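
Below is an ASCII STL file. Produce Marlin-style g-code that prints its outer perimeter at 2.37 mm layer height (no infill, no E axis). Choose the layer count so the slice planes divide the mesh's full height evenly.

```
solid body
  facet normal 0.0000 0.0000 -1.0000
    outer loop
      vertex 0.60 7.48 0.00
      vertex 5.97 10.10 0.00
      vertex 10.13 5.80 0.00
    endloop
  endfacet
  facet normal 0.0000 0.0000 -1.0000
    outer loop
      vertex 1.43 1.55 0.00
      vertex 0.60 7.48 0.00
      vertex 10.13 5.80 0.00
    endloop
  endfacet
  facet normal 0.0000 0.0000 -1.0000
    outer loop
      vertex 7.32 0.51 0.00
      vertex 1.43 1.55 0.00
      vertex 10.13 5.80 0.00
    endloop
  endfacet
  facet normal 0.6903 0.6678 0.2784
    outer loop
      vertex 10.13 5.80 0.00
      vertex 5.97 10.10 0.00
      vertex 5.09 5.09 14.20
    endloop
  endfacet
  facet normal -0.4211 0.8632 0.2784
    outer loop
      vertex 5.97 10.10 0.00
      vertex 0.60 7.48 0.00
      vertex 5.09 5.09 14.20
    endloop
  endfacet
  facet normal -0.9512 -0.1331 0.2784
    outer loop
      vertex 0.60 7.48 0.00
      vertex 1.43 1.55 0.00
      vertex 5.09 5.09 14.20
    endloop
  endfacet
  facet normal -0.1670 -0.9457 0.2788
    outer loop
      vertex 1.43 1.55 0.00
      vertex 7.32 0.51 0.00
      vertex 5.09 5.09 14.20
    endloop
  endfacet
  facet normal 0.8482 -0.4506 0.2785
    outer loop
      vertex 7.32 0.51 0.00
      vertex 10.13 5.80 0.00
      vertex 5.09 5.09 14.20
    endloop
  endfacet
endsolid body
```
; perimeter-only toolpath
G21 ; units = mm
G90 ; absolute positioning
G28 ; home
; layer 1
G0 Z2.37
G0 X9.29 Y5.68
G1 X5.82 Y9.27
G1 X1.35 Y7.08
G1 X2.04 Y2.14
G1 X6.95 Y1.27
G1 X9.29 Y5.68
; layer 2
G0 Z4.73
G0 X8.45 Y5.56
G1 X5.68 Y8.43
G1 X2.10 Y6.68
G1 X2.65 Y2.73
G1 X6.58 Y2.04
G1 X8.45 Y5.56
; layer 3
G0 Z7.10
G0 X7.61 Y5.45
G1 X5.53 Y7.59
G1 X2.84 Y6.29
G1 X3.26 Y3.32
G1 X6.21 Y2.80
G1 X7.61 Y5.45
; layer 4
G0 Z9.47
G0 X6.77 Y5.33
G1 X5.38 Y6.76
G1 X3.59 Y5.89
G1 X3.87 Y3.91
G1 X5.83 Y3.56
G1 X6.77 Y5.33
; layer 5
G0 Z11.83
G0 X5.93 Y5.21
G1 X5.24 Y5.92
G1 X4.34 Y5.49
G1 X4.48 Y4.50
G1 X5.46 Y4.33
G1 X5.93 Y5.21
M2 ; end

The solid is a regular 5-sided pyramid, base circumscribed radius ≈ 5.09 mm, apex at z ≈ 14.2 mm. Slicing at Δz = 2.37 mm — 6 equal slices spanning the solid's height, so layer i sits at z = i·h/6 — gives 5 non-empty perimeters. Each is a 5-segment closed polygon; G0 lifts to the layer z and rapids to the start vertex, then G1 traces the edges. The cross-section shrinks linearly with z (the slice at the apex is degenerate and omitted).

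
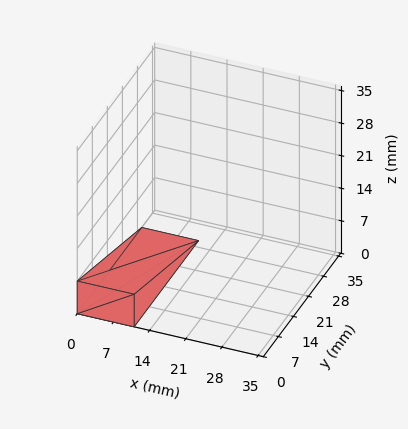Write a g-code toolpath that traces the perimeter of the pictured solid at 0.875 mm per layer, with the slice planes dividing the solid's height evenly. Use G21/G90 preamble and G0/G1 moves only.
Reading the render: the shape is a wedge (ramp): 11 × 30 mm base, rising to 7 mm along the y=0 edge and sloping linearly to z=0 at y=30 (dimensions read to the nearest mm from the axis ticks). For the g-code, the solid's height is divided into equal slices at the stated Δz and each level perimeter traced with G1 moves after a G0 lift.

; perimeter-only toolpath
G21 ; units = mm
G90 ; absolute positioning
G28 ; home
; layer 1
G0 Z0.875
G0 X0.000 Y0.000
G1 X11.000 Y0.000
G1 X11.000 Y26.250
G1 X0.000 Y26.250
G1 X0.000 Y0.000
; layer 2
G0 Z1.750
G0 X0.000 Y0.000
G1 X11.000 Y0.000
G1 X11.000 Y22.500
G1 X0.000 Y22.500
G1 X0.000 Y0.000
; layer 3
G0 Z2.625
G0 X0.000 Y0.000
G1 X11.000 Y0.000
G1 X11.000 Y18.750
G1 X0.000 Y18.750
G1 X0.000 Y0.000
; layer 4
G0 Z3.500
G0 X0.000 Y0.000
G1 X11.000 Y0.000
G1 X11.000 Y15.000
G1 X0.000 Y15.000
G1 X0.000 Y0.000
; layer 5
G0 Z4.375
G0 X0.000 Y0.000
G1 X11.000 Y0.000
G1 X11.000 Y11.250
G1 X0.000 Y11.250
G1 X0.000 Y0.000
; layer 6
G0 Z5.250
G0 X0.000 Y0.000
G1 X11.000 Y0.000
G1 X11.000 Y7.500
G1 X0.000 Y7.500
G1 X0.000 Y0.000
; layer 7
G0 Z6.125
G0 X0.000 Y0.000
G1 X11.000 Y0.000
G1 X11.000 Y3.750
G1 X0.000 Y3.750
G1 X0.000 Y0.000
M2 ; end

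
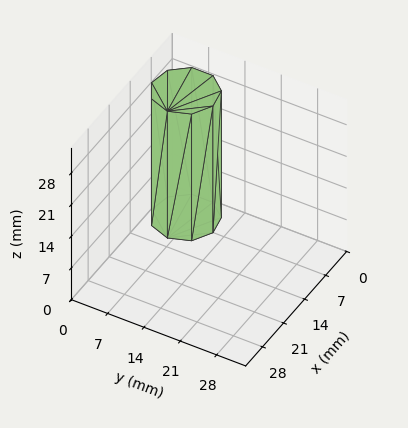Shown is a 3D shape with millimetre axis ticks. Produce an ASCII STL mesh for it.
Reading the render: the shape is a regular 9-sided prism (a cylinder approximated with 9 flat sides), circumscribed radius ≈ 6 mm, height ≈ 28 mm (dimensions read to the nearest mm from the axis ticks). For the STL, each face is triangulated and given an outward normal.

solid part
  facet normal 0.0000 0.0000 -1.0000
    outer loop
      vertex 7.042 11.909 0.000
      vertex 10.596 9.857 0.000
      vertex 12.000 6.000 0.000
    endloop
  endfacet
  facet normal 0.0000 0.0000 -1.0000
    outer loop
      vertex 3.000 11.196 0.000
      vertex 7.042 11.909 0.000
      vertex 12.000 6.000 0.000
    endloop
  endfacet
  facet normal 0.0000 0.0000 -1.0000
    outer loop
      vertex 0.362 8.052 0.000
      vertex 3.000 11.196 0.000
      vertex 12.000 6.000 0.000
    endloop
  endfacet
  facet normal 0.0000 0.0000 -1.0000
    outer loop
      vertex 0.362 3.948 0.000
      vertex 0.362 8.052 0.000
      vertex 12.000 6.000 0.000
    endloop
  endfacet
  facet normal 0.0000 0.0000 -1.0000
    outer loop
      vertex 3.000 0.804 0.000
      vertex 0.362 3.948 0.000
      vertex 12.000 6.000 0.000
    endloop
  endfacet
  facet normal 0.0000 0.0000 -1.0000
    outer loop
      vertex 7.042 0.091 0.000
      vertex 3.000 0.804 0.000
      vertex 12.000 6.000 0.000
    endloop
  endfacet
  facet normal 0.0000 0.0000 -1.0000
    outer loop
      vertex 10.596 2.143 0.000
      vertex 7.042 0.091 0.000
      vertex 12.000 6.000 0.000
    endloop
  endfacet
  facet normal 0.0000 0.0000 1.0000
    outer loop
      vertex 12.000 6.000 28.000
      vertex 10.596 9.857 28.000
      vertex 7.042 11.909 28.000
    endloop
  endfacet
  facet normal 0.0000 0.0000 1.0000
    outer loop
      vertex 12.000 6.000 28.000
      vertex 7.042 11.909 28.000
      vertex 3.000 11.196 28.000
    endloop
  endfacet
  facet normal 0.0000 0.0000 1.0000
    outer loop
      vertex 12.000 6.000 28.000
      vertex 3.000 11.196 28.000
      vertex 0.362 8.052 28.000
    endloop
  endfacet
  facet normal 0.0000 0.0000 1.0000
    outer loop
      vertex 12.000 6.000 28.000
      vertex 0.362 8.052 28.000
      vertex 0.362 3.948 28.000
    endloop
  endfacet
  facet normal 0.0000 0.0000 1.0000
    outer loop
      vertex 12.000 6.000 28.000
      vertex 0.362 3.948 28.000
      vertex 3.000 0.804 28.000
    endloop
  endfacet
  facet normal 0.0000 0.0000 1.0000
    outer loop
      vertex 12.000 6.000 28.000
      vertex 3.000 0.804 28.000
      vertex 7.042 0.091 28.000
    endloop
  endfacet
  facet normal 0.0000 0.0000 1.0000
    outer loop
      vertex 12.000 6.000 28.000
      vertex 7.042 0.091 28.000
      vertex 10.596 2.143 28.000
    endloop
  endfacet
  facet normal 0.9397 0.3421 0.0000
    outer loop
      vertex 12.000 6.000 0.000
      vertex 10.596 9.857 0.000
      vertex 10.596 9.857 28.000
    endloop
  endfacet
  facet normal 0.9397 0.3421 0.0000
    outer loop
      vertex 12.000 6.000 0.000
      vertex 10.596 9.857 28.000
      vertex 12.000 6.000 28.000
    endloop
  endfacet
  facet normal 0.5000 0.8660 0.0000
    outer loop
      vertex 10.596 9.857 0.000
      vertex 7.042 11.909 0.000
      vertex 7.042 11.909 28.000
    endloop
  endfacet
  facet normal 0.5000 0.8660 0.0000
    outer loop
      vertex 10.596 9.857 0.000
      vertex 7.042 11.909 28.000
      vertex 10.596 9.857 28.000
    endloop
  endfacet
  facet normal -0.1737 0.9848 0.0000
    outer loop
      vertex 7.042 11.909 0.000
      vertex 3.000 11.196 0.000
      vertex 3.000 11.196 28.000
    endloop
  endfacet
  facet normal -0.1737 0.9848 0.0000
    outer loop
      vertex 7.042 11.909 0.000
      vertex 3.000 11.196 28.000
      vertex 7.042 11.909 28.000
    endloop
  endfacet
  facet normal -0.7661 0.6428 0.0000
    outer loop
      vertex 3.000 11.196 0.000
      vertex 0.362 8.052 0.000
      vertex 0.362 8.052 28.000
    endloop
  endfacet
  facet normal -0.7661 0.6428 0.0000
    outer loop
      vertex 3.000 11.196 0.000
      vertex 0.362 8.052 28.000
      vertex 3.000 11.196 28.000
    endloop
  endfacet
  facet normal -1.0000 0.0000 0.0000
    outer loop
      vertex 0.362 8.052 0.000
      vertex 0.362 3.948 0.000
      vertex 0.362 3.948 28.000
    endloop
  endfacet
  facet normal -1.0000 0.0000 0.0000
    outer loop
      vertex 0.362 8.052 0.000
      vertex 0.362 3.948 28.000
      vertex 0.362 8.052 28.000
    endloop
  endfacet
  facet normal -0.7661 -0.6428 0.0000
    outer loop
      vertex 0.362 3.948 0.000
      vertex 3.000 0.804 0.000
      vertex 3.000 0.804 28.000
    endloop
  endfacet
  facet normal -0.7661 -0.6428 0.0000
    outer loop
      vertex 0.362 3.948 0.000
      vertex 3.000 0.804 28.000
      vertex 0.362 3.948 28.000
    endloop
  endfacet
  facet normal -0.1737 -0.9848 0.0000
    outer loop
      vertex 3.000 0.804 0.000
      vertex 7.042 0.091 0.000
      vertex 7.042 0.091 28.000
    endloop
  endfacet
  facet normal -0.1737 -0.9848 0.0000
    outer loop
      vertex 3.000 0.804 0.000
      vertex 7.042 0.091 28.000
      vertex 3.000 0.804 28.000
    endloop
  endfacet
  facet normal 0.5000 -0.8660 0.0000
    outer loop
      vertex 7.042 0.091 0.000
      vertex 10.596 2.143 0.000
      vertex 10.596 2.143 28.000
    endloop
  endfacet
  facet normal 0.5000 -0.8660 0.0000
    outer loop
      vertex 7.042 0.091 0.000
      vertex 10.596 2.143 28.000
      vertex 7.042 0.091 28.000
    endloop
  endfacet
  facet normal 0.9397 -0.3421 0.0000
    outer loop
      vertex 10.596 2.143 0.000
      vertex 12.000 6.000 0.000
      vertex 12.000 6.000 28.000
    endloop
  endfacet
  facet normal 0.9397 -0.3421 0.0000
    outer loop
      vertex 10.596 2.143 0.000
      vertex 12.000 6.000 28.000
      vertex 10.596 2.143 28.000
    endloop
  endfacet
endsolid part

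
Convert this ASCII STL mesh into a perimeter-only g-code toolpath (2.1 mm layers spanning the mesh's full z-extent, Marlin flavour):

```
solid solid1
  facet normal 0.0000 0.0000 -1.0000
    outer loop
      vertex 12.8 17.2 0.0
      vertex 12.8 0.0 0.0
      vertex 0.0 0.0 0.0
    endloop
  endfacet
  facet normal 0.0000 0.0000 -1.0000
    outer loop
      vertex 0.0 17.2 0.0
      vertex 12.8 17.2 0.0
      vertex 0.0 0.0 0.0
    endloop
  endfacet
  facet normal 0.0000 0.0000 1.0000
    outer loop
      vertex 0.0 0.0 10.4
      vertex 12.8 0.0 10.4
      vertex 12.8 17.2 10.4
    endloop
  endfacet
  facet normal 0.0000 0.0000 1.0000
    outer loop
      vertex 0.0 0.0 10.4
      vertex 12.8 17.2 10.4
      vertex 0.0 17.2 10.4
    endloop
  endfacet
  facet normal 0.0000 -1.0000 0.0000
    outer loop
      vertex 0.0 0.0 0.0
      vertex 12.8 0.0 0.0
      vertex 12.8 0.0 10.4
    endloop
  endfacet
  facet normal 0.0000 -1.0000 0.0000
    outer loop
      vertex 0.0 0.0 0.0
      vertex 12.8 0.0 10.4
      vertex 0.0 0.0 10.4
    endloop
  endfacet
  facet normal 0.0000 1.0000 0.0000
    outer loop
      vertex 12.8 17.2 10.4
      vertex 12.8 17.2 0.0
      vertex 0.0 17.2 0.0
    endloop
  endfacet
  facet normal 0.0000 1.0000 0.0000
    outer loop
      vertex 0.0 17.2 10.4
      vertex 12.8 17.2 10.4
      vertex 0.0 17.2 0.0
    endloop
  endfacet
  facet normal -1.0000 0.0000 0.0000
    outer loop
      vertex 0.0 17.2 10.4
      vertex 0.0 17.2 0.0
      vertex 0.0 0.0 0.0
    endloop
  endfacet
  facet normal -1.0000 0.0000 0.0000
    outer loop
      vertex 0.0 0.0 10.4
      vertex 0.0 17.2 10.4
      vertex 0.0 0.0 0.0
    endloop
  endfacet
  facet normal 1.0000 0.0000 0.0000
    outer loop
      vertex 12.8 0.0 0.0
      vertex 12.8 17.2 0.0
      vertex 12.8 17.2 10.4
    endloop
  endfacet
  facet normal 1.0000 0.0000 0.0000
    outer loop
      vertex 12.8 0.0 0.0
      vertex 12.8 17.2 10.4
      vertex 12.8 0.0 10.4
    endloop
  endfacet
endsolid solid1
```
; perimeter-only toolpath
G21 ; units = mm
G90 ; absolute positioning
G28 ; home
; layer 1
G0 Z2.1
G0 X0.0 Y0.0
G1 X12.8 Y0.0
G1 X12.8 Y17.2
G1 X0.0 Y17.2
G1 X0.0 Y0.0
; layer 2
G0 Z4.2
G0 X0.0 Y0.0
G1 X12.8 Y0.0
G1 X12.8 Y17.2
G1 X0.0 Y17.2
G1 X0.0 Y0.0
; layer 3
G0 Z6.2
G0 X0.0 Y0.0
G1 X12.8 Y0.0
G1 X12.8 Y17.2
G1 X0.0 Y17.2
G1 X0.0 Y0.0
; layer 4
G0 Z8.3
G0 X0.0 Y0.0
G1 X12.8 Y0.0
G1 X12.8 Y17.2
G1 X0.0 Y17.2
G1 X0.0 Y0.0
; layer 5
G0 Z10.4
G0 X0.0 Y0.0
G1 X12.8 Y0.0
G1 X12.8 Y17.2
G1 X0.0 Y17.2
G1 X0.0 Y0.0
M2 ; end

The solid is a rectangular box, roughly 12.8 × 17.2 mm footprint and 10.4 mm tall. Slicing at Δz = 2.1 mm — 5 equal slices spanning the solid's height, so layer i sits at z = i·h/5 — gives 5 non-empty perimeters. Each is a 4-segment closed polygon; G0 lifts to the layer z and rapids to the start vertex, then G1 traces the edges.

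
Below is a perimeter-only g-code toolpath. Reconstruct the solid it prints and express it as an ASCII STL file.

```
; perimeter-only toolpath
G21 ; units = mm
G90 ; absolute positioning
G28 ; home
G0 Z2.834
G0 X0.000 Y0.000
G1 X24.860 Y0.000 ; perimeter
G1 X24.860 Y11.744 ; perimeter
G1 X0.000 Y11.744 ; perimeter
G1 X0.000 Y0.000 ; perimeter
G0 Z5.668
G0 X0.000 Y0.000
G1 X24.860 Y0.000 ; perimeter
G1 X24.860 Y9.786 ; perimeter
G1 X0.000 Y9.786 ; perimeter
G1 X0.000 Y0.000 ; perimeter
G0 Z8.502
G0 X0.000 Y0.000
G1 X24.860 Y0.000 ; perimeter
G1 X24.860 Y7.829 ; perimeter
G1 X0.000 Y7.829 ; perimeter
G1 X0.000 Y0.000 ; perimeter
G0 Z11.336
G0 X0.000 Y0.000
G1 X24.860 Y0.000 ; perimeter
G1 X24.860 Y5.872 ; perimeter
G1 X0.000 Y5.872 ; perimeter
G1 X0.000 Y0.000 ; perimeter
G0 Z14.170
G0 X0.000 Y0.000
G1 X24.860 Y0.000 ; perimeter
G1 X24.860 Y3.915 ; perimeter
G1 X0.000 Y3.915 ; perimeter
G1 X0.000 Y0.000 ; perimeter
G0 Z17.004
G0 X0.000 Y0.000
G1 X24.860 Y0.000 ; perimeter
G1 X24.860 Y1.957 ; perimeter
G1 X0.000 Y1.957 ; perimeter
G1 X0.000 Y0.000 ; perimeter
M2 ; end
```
solid part
  facet normal 0.0000 0.0000 -1.0000
    outer loop
      vertex 24.860 13.701 0.000
      vertex 24.860 0.000 0.000
      vertex 0.000 0.000 0.000
    endloop
  endfacet
  facet normal 0.0000 0.0000 -1.0000
    outer loop
      vertex 0.000 13.701 0.000
      vertex 24.860 13.701 0.000
      vertex 0.000 0.000 0.000
    endloop
  endfacet
  facet normal 0.0000 -1.0000 0.0000
    outer loop
      vertex 0.000 0.000 0.000
      vertex 24.860 0.000 0.000
      vertex 24.860 0.000 19.838
    endloop
  endfacet
  facet normal 0.0000 -1.0000 0.0000
    outer loop
      vertex 0.000 0.000 0.000
      vertex 24.860 0.000 19.838
      vertex 0.000 0.000 19.838
    endloop
  endfacet
  facet normal 0.0000 0.8228 0.5683
    outer loop
      vertex 0.000 0.000 19.838
      vertex 24.860 0.000 19.838
      vertex 24.860 13.701 0.000
    endloop
  endfacet
  facet normal 0.0000 0.8228 0.5683
    outer loop
      vertex 0.000 0.000 19.838
      vertex 24.860 13.701 0.000
      vertex 0.000 13.701 0.000
    endloop
  endfacet
  facet normal -1.0000 0.0000 0.0000
    outer loop
      vertex 0.000 0.000 19.838
      vertex 0.000 13.701 0.000
      vertex 0.000 0.000 0.000
    endloop
  endfacet
  facet normal 1.0000 0.0000 0.0000
    outer loop
      vertex 24.860 0.000 0.000
      vertex 24.860 13.701 0.000
      vertex 24.860 0.000 19.838
    endloop
  endfacet
endsolid part

The G0 Z moves step by Δz≈2.834 mm. The G1 loops shrink linearly with z, so the solid tapers from its base footprint up to z≈19.8. Closing with a flat bottom cap and the tapered top and triangulating gives 8 facets — a wedge (ramp): 24.9 × 13.7 mm base, rising to 19.8 mm along the y=0 edge and sloping linearly to z=0 at y=13.7.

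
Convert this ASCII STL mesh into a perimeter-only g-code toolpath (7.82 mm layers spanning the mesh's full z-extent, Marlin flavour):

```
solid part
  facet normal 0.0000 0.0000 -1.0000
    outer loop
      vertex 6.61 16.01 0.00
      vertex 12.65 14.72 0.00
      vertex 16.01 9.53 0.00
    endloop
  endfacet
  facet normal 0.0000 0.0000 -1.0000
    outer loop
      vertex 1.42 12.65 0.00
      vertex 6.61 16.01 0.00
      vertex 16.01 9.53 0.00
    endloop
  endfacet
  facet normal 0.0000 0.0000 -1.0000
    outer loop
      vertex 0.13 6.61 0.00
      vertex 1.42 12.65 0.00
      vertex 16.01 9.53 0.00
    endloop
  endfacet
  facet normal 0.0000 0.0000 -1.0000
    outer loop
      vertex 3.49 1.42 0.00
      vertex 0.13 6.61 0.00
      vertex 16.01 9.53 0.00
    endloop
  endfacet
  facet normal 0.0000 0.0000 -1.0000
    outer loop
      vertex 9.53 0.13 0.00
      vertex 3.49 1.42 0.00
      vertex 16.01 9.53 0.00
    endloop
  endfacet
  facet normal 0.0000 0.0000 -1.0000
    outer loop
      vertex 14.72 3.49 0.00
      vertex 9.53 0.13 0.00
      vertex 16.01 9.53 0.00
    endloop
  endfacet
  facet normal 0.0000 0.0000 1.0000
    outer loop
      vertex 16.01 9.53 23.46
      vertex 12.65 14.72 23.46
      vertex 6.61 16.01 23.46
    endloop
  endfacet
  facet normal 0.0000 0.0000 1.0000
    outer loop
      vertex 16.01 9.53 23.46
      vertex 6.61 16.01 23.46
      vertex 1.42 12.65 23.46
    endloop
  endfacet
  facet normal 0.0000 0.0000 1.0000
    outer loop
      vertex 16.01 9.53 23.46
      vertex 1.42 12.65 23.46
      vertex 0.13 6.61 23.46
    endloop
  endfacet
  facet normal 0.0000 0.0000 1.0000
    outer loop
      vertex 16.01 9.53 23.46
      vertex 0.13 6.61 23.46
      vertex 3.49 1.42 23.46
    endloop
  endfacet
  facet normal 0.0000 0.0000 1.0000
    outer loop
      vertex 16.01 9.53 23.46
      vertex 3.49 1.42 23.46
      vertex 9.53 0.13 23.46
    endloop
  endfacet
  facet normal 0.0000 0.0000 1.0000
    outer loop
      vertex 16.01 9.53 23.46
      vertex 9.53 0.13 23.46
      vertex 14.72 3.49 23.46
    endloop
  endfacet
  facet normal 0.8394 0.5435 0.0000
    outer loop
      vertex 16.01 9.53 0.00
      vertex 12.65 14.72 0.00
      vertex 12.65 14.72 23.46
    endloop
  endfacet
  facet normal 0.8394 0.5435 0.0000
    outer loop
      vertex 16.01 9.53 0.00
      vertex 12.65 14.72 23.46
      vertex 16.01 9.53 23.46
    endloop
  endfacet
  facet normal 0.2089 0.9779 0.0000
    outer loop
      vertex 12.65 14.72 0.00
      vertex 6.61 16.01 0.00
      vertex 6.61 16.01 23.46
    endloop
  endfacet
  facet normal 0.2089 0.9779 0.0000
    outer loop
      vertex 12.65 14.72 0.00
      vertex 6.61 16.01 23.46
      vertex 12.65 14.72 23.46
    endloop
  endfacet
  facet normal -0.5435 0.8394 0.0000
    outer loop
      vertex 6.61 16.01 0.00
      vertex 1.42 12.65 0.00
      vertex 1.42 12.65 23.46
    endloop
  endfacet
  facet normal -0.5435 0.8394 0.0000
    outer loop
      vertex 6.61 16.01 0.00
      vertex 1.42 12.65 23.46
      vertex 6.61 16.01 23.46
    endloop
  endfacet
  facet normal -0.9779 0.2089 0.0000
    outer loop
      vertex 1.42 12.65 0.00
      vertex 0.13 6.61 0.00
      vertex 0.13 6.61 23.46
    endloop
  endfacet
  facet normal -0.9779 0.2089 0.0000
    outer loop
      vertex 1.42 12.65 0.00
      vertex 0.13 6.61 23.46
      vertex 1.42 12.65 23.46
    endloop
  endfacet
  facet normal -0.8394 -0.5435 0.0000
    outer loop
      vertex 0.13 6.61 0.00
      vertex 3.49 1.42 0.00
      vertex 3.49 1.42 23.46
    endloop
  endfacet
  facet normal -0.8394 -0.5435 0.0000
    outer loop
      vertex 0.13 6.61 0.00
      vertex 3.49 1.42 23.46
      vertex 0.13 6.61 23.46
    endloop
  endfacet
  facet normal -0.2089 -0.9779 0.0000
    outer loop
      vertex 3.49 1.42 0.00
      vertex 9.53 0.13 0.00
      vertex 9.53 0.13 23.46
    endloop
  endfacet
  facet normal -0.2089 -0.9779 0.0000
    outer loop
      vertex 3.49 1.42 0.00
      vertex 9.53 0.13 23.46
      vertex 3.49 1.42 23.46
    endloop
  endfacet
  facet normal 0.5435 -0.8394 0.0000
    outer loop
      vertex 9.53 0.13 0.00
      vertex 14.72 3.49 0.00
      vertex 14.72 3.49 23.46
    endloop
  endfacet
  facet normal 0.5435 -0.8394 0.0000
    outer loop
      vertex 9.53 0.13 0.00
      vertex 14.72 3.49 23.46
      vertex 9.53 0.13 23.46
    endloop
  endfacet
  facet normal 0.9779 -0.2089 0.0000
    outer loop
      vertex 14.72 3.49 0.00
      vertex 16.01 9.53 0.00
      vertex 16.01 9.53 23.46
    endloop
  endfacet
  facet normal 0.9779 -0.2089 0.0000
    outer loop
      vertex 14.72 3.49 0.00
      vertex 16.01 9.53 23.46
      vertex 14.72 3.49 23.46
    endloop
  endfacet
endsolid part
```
; perimeter-only toolpath
G21 ; units = mm
G90 ; absolute positioning
G28 ; home
; layer 1
G0 Z7.82
G0 X16.01 Y9.53
G1 X12.65 Y14.72
G1 X6.61 Y16.01
G1 X1.42 Y12.65
G1 X0.13 Y6.61
G1 X3.49 Y1.42
G1 X9.53 Y0.13
G1 X14.72 Y3.49
G1 X16.01 Y9.53
; layer 2
G0 Z15.64
G0 X16.01 Y9.53
G1 X12.65 Y14.72
G1 X6.61 Y16.01
G1 X1.42 Y12.65
G1 X0.13 Y6.61
G1 X3.49 Y1.42
G1 X9.53 Y0.13
G1 X14.72 Y3.49
G1 X16.01 Y9.53
; layer 3
G0 Z23.46
G0 X16.01 Y9.53
G1 X12.65 Y14.72
G1 X6.61 Y16.01
G1 X1.42 Y12.65
G1 X0.13 Y6.61
G1 X3.49 Y1.42
G1 X9.53 Y0.13
G1 X14.72 Y3.49
G1 X16.01 Y9.53
M2 ; end

The solid is a regular 8-sided prism (a cylinder approximated with 8 flat sides), circumscribed radius ≈ 8.07 mm, height ≈ 23.5 mm. Slicing at Δz = 7.82 mm — 3 equal slices spanning the solid's height, so layer i sits at z = i·h/3 — gives 3 non-empty perimeters. Each is a 8-segment closed polygon; G0 lifts to the layer z and rapids to the start vertex, then G1 traces the edges.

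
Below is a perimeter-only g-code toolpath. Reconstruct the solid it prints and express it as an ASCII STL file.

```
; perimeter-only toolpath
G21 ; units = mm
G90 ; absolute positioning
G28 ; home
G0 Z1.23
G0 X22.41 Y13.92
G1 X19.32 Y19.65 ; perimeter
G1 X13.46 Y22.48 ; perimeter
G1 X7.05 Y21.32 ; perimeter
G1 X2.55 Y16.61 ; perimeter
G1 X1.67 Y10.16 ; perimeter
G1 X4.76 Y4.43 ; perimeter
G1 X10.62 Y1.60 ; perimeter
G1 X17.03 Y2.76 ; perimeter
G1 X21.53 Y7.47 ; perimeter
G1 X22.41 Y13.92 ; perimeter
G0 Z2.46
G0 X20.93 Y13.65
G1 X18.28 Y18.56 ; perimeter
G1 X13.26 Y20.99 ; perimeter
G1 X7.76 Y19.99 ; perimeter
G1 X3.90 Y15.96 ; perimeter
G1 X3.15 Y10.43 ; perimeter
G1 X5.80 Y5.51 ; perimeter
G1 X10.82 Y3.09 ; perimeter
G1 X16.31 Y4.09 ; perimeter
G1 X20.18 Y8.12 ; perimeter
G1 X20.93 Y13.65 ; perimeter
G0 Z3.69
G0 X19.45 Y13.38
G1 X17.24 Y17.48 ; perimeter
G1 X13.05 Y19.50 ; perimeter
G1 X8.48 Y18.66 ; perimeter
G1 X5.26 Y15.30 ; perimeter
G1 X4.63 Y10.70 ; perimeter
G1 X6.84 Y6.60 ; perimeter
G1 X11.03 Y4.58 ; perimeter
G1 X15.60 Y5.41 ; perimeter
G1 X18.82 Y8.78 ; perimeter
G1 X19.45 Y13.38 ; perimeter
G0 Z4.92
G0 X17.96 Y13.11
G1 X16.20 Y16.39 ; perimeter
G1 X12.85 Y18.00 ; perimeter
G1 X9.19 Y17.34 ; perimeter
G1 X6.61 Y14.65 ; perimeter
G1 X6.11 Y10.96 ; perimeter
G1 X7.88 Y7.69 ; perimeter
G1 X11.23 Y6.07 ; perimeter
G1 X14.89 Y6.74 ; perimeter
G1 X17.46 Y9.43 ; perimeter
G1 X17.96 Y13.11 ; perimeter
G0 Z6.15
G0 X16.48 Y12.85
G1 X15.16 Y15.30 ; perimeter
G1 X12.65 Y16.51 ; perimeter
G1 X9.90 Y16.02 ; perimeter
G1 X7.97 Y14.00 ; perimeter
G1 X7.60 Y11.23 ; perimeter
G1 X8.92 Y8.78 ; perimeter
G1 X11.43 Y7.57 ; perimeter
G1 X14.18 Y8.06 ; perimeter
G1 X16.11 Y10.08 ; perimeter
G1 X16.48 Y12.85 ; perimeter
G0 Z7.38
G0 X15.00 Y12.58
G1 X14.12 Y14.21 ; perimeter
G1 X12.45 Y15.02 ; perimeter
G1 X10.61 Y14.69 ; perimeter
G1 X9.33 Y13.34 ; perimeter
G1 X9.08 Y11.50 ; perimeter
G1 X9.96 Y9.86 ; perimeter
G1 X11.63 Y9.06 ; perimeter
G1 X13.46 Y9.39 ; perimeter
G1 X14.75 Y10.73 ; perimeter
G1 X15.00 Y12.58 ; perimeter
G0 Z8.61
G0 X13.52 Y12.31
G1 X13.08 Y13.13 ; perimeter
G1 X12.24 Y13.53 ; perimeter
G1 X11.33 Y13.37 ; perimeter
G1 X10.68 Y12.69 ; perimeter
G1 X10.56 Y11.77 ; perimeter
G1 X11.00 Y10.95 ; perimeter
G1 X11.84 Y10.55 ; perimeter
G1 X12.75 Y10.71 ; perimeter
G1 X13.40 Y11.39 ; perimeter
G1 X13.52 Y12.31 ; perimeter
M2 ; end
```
solid part
  facet normal 0.0000 0.0000 -1.0000
    outer loop
      vertex 13.66 23.97 0.00
      vertex 20.36 20.74 0.00
      vertex 23.89 14.19 0.00
    endloop
  endfacet
  facet normal 0.0000 0.0000 -1.0000
    outer loop
      vertex 6.34 22.64 0.00
      vertex 13.66 23.97 0.00
      vertex 23.89 14.19 0.00
    endloop
  endfacet
  facet normal 0.0000 0.0000 -1.0000
    outer loop
      vertex 1.19 17.26 0.00
      vertex 6.34 22.64 0.00
      vertex 23.89 14.19 0.00
    endloop
  endfacet
  facet normal 0.0000 0.0000 -1.0000
    outer loop
      vertex 0.19 9.89 0.00
      vertex 1.19 17.26 0.00
      vertex 23.89 14.19 0.00
    endloop
  endfacet
  facet normal 0.0000 0.0000 -1.0000
    outer loop
      vertex 3.72 3.34 0.00
      vertex 0.19 9.89 0.00
      vertex 23.89 14.19 0.00
    endloop
  endfacet
  facet normal 0.0000 0.0000 -1.0000
    outer loop
      vertex 10.42 0.11 0.00
      vertex 3.72 3.34 0.00
      vertex 23.89 14.19 0.00
    endloop
  endfacet
  facet normal 0.0000 0.0000 -1.0000
    outer loop
      vertex 17.74 1.44 0.00
      vertex 10.42 0.11 0.00
      vertex 23.89 14.19 0.00
    endloop
  endfacet
  facet normal 0.0000 0.0000 -1.0000
    outer loop
      vertex 22.89 6.82 0.00
      vertex 17.74 1.44 0.00
      vertex 23.89 14.19 0.00
    endloop
  endfacet
  facet normal 0.5737 0.3092 0.7585
    outer loop
      vertex 23.89 14.19 0.00
      vertex 20.36 20.74 0.00
      vertex 12.04 12.04 9.84
    endloop
  endfacet
  facet normal 0.2830 0.5871 0.7584
    outer loop
      vertex 20.36 20.74 0.00
      vertex 13.66 23.97 0.00
      vertex 12.04 12.04 9.84
    endloop
  endfacet
  facet normal -0.1165 0.6413 0.7584
    outer loop
      vertex 13.66 23.97 0.00
      vertex 6.34 22.64 0.00
      vertex 12.04 12.04 9.84
    endloop
  endfacet
  facet normal -0.4709 0.4508 0.7583
    outer loop
      vertex 6.34 22.64 0.00
      vertex 1.19 17.26 0.00
      vertex 12.04 12.04 9.84
    endloop
  endfacet
  facet normal -0.6457 0.0876 0.7585
    outer loop
      vertex 1.19 17.26 0.00
      vertex 0.19 9.89 0.00
      vertex 12.04 12.04 9.84
    endloop
  endfacet
  facet normal -0.5737 -0.3092 0.7585
    outer loop
      vertex 0.19 9.89 0.00
      vertex 3.72 3.34 0.00
      vertex 12.04 12.04 9.84
    endloop
  endfacet
  facet normal -0.2830 -0.5871 0.7584
    outer loop
      vertex 3.72 3.34 0.00
      vertex 10.42 0.11 0.00
      vertex 12.04 12.04 9.84
    endloop
  endfacet
  facet normal 0.1165 -0.6413 0.7584
    outer loop
      vertex 10.42 0.11 0.00
      vertex 17.74 1.44 0.00
      vertex 12.04 12.04 9.84
    endloop
  endfacet
  facet normal 0.4709 -0.4508 0.7583
    outer loop
      vertex 17.74 1.44 0.00
      vertex 22.89 6.82 0.00
      vertex 12.04 12.04 9.84
    endloop
  endfacet
  facet normal 0.6457 -0.0876 0.7585
    outer loop
      vertex 22.89 6.82 0.00
      vertex 23.89 14.19 0.00
      vertex 12.04 12.04 9.84
    endloop
  endfacet
endsolid part

The G0 Z moves step by Δz≈1.23 mm. The G1 loops shrink linearly with z, so the solid tapers from its base footprint up to z≈9.84. Closing with a flat bottom cap and the tapered top and triangulating gives 18 facets — a regular 10-sided pyramid, base circumscribed radius ≈ 12 mm, apex at z ≈ 9.84 mm.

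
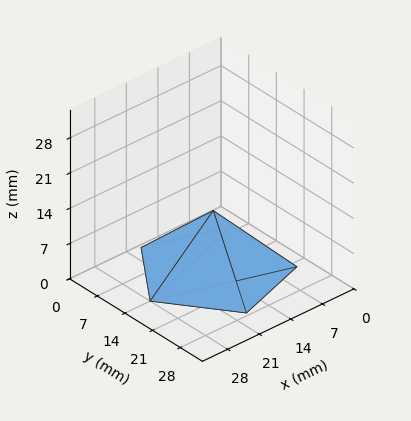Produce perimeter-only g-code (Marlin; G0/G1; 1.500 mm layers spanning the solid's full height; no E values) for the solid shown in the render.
Reading the render: the shape is a regular 5-sided pyramid, base circumscribed radius ≈ 14 mm, apex at z ≈ 12 mm (dimensions read to the nearest mm from the axis ticks). For the g-code, the solid's height is divided into equal slices at the stated Δz and each level perimeter traced with G1 moves after a G0 lift.

; perimeter-only toolpath
G21 ; units = mm
G90 ; absolute positioning
G28 ; home
; layer 1
G0 Z1.500
G0 X26.250 Y14.000
G1 X17.785 Y25.651
G1 X4.090 Y21.200
G1 X4.090 Y6.800
G1 X17.785 Y2.349
G1 X26.250 Y14.000
; layer 2
G0 Z3.000
G0 X24.500 Y14.000
G1 X17.245 Y23.986
G1 X5.505 Y20.172
G1 X5.505 Y7.828
G1 X17.245 Y4.014
G1 X24.500 Y14.000
; layer 3
G0 Z4.500
G0 X22.750 Y14.000
G1 X16.704 Y22.322
G1 X6.921 Y19.143
G1 X6.921 Y8.857
G1 X16.704 Y5.678
G1 X22.750 Y14.000
; layer 4
G0 Z6.000
G0 X21.000 Y14.000
G1 X16.163 Y20.657
G1 X8.337 Y18.114
G1 X8.337 Y9.886
G1 X16.163 Y7.343
G1 X21.000 Y14.000
; layer 5
G0 Z7.500
G0 X19.250 Y14.000
G1 X15.622 Y18.993
G1 X9.753 Y17.086
G1 X9.753 Y10.914
G1 X15.622 Y9.007
G1 X19.250 Y14.000
; layer 6
G0 Z9.000
G0 X17.500 Y14.000
G1 X15.082 Y17.329
G1 X11.168 Y16.057
G1 X11.168 Y11.943
G1 X15.082 Y10.671
G1 X17.500 Y14.000
; layer 7
G0 Z10.500
G0 X15.750 Y14.000
G1 X14.541 Y15.664
G1 X12.584 Y15.029
G1 X12.584 Y12.971
G1 X14.541 Y12.336
G1 X15.750 Y14.000
M2 ; end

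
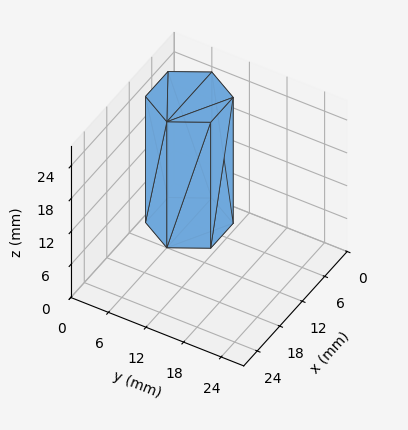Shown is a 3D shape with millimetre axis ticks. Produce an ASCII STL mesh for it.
Reading the render: the shape is a regular 6-sided prism (a cylinder approximated with 6 flat sides), circumscribed radius ≈ 6 mm, height ≈ 23 mm (dimensions read to the nearest mm from the axis ticks). For the STL, each face is triangulated and given an outward normal.

solid part
  facet normal 0.0000 0.0000 -1.0000
    outer loop
      vertex 3.00 11.20 0.00
      vertex 9.00 11.20 0.00
      vertex 12.00 6.00 0.00
    endloop
  endfacet
  facet normal 0.0000 0.0000 -1.0000
    outer loop
      vertex 0.00 6.00 0.00
      vertex 3.00 11.20 0.00
      vertex 12.00 6.00 0.00
    endloop
  endfacet
  facet normal 0.0000 0.0000 -1.0000
    outer loop
      vertex 3.00 0.80 0.00
      vertex 0.00 6.00 0.00
      vertex 12.00 6.00 0.00
    endloop
  endfacet
  facet normal 0.0000 0.0000 -1.0000
    outer loop
      vertex 9.00 0.80 0.00
      vertex 3.00 0.80 0.00
      vertex 12.00 6.00 0.00
    endloop
  endfacet
  facet normal 0.0000 0.0000 1.0000
    outer loop
      vertex 12.00 6.00 23.00
      vertex 9.00 11.20 23.00
      vertex 3.00 11.20 23.00
    endloop
  endfacet
  facet normal 0.0000 0.0000 1.0000
    outer loop
      vertex 12.00 6.00 23.00
      vertex 3.00 11.20 23.00
      vertex 0.00 6.00 23.00
    endloop
  endfacet
  facet normal 0.0000 0.0000 1.0000
    outer loop
      vertex 12.00 6.00 23.00
      vertex 0.00 6.00 23.00
      vertex 3.00 0.80 23.00
    endloop
  endfacet
  facet normal 0.0000 0.0000 1.0000
    outer loop
      vertex 12.00 6.00 23.00
      vertex 3.00 0.80 23.00
      vertex 9.00 0.80 23.00
    endloop
  endfacet
  facet normal 0.8662 0.4997 0.0000
    outer loop
      vertex 12.00 6.00 0.00
      vertex 9.00 11.20 0.00
      vertex 9.00 11.20 23.00
    endloop
  endfacet
  facet normal 0.8662 0.4997 0.0000
    outer loop
      vertex 12.00 6.00 0.00
      vertex 9.00 11.20 23.00
      vertex 12.00 6.00 23.00
    endloop
  endfacet
  facet normal 0.0000 1.0000 0.0000
    outer loop
      vertex 9.00 11.20 0.00
      vertex 3.00 11.20 0.00
      vertex 3.00 11.20 23.00
    endloop
  endfacet
  facet normal 0.0000 1.0000 0.0000
    outer loop
      vertex 9.00 11.20 0.00
      vertex 3.00 11.20 23.00
      vertex 9.00 11.20 23.00
    endloop
  endfacet
  facet normal -0.8662 0.4997 0.0000
    outer loop
      vertex 3.00 11.20 0.00
      vertex 0.00 6.00 0.00
      vertex 0.00 6.00 23.00
    endloop
  endfacet
  facet normal -0.8662 0.4997 0.0000
    outer loop
      vertex 3.00 11.20 0.00
      vertex 0.00 6.00 23.00
      vertex 3.00 11.20 23.00
    endloop
  endfacet
  facet normal -0.8662 -0.4997 0.0000
    outer loop
      vertex 0.00 6.00 0.00
      vertex 3.00 0.80 0.00
      vertex 3.00 0.80 23.00
    endloop
  endfacet
  facet normal -0.8662 -0.4997 0.0000
    outer loop
      vertex 0.00 6.00 0.00
      vertex 3.00 0.80 23.00
      vertex 0.00 6.00 23.00
    endloop
  endfacet
  facet normal 0.0000 -1.0000 0.0000
    outer loop
      vertex 3.00 0.80 0.00
      vertex 9.00 0.80 0.00
      vertex 9.00 0.80 23.00
    endloop
  endfacet
  facet normal 0.0000 -1.0000 0.0000
    outer loop
      vertex 3.00 0.80 0.00
      vertex 9.00 0.80 23.00
      vertex 3.00 0.80 23.00
    endloop
  endfacet
  facet normal 0.8662 -0.4997 0.0000
    outer loop
      vertex 9.00 0.80 0.00
      vertex 12.00 6.00 0.00
      vertex 12.00 6.00 23.00
    endloop
  endfacet
  facet normal 0.8662 -0.4997 0.0000
    outer loop
      vertex 9.00 0.80 0.00
      vertex 12.00 6.00 23.00
      vertex 9.00 0.80 23.00
    endloop
  endfacet
endsolid part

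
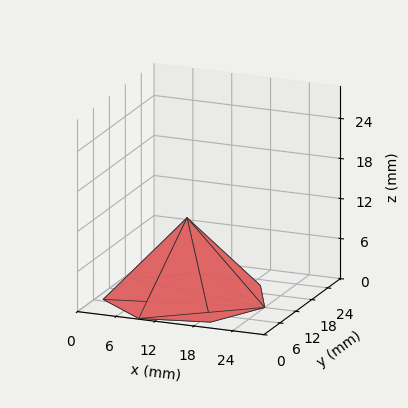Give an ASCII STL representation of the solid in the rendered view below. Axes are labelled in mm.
Reading the render: the shape is a regular 7-sided pyramid, base circumscribed radius ≈ 12 mm, apex at z ≈ 12 mm (dimensions read to the nearest mm from the axis ticks). For the STL, each face is triangulated and given an outward normal.

solid part
  facet normal 0.0000 0.0000 -1.0000
    outer loop
      vertex 9.330 23.699 0.000
      vertex 19.482 21.382 0.000
      vertex 24.000 12.000 0.000
    endloop
  endfacet
  facet normal 0.0000 0.0000 -1.0000
    outer loop
      vertex 1.188 17.207 0.000
      vertex 9.330 23.699 0.000
      vertex 24.000 12.000 0.000
    endloop
  endfacet
  facet normal 0.0000 0.0000 -1.0000
    outer loop
      vertex 1.188 6.793 0.000
      vertex 1.188 17.207 0.000
      vertex 24.000 12.000 0.000
    endloop
  endfacet
  facet normal 0.0000 0.0000 -1.0000
    outer loop
      vertex 9.330 0.301 0.000
      vertex 1.188 6.793 0.000
      vertex 24.000 12.000 0.000
    endloop
  endfacet
  facet normal 0.0000 0.0000 -1.0000
    outer loop
      vertex 19.482 2.618 0.000
      vertex 9.330 0.301 0.000
      vertex 24.000 12.000 0.000
    endloop
  endfacet
  facet normal 0.6694 0.3223 0.6694
    outer loop
      vertex 24.000 12.000 0.000
      vertex 19.482 21.382 0.000
      vertex 12.000 12.000 12.000
    endloop
  endfacet
  facet normal 0.1653 0.7243 0.6694
    outer loop
      vertex 19.482 21.382 0.000
      vertex 9.330 23.699 0.000
      vertex 12.000 12.000 12.000
    endloop
  endfacet
  facet normal -0.4632 0.5809 0.6694
    outer loop
      vertex 9.330 23.699 0.000
      vertex 1.188 17.207 0.000
      vertex 12.000 12.000 12.000
    endloop
  endfacet
  facet normal -0.7429 0.0000 0.6694
    outer loop
      vertex 1.188 17.207 0.000
      vertex 1.188 6.793 0.000
      vertex 12.000 12.000 12.000
    endloop
  endfacet
  facet normal -0.4632 -0.5809 0.6694
    outer loop
      vertex 1.188 6.793 0.000
      vertex 9.330 0.301 0.000
      vertex 12.000 12.000 12.000
    endloop
  endfacet
  facet normal 0.1653 -0.7243 0.6694
    outer loop
      vertex 9.330 0.301 0.000
      vertex 19.482 2.618 0.000
      vertex 12.000 12.000 12.000
    endloop
  endfacet
  facet normal 0.6694 -0.3223 0.6694
    outer loop
      vertex 19.482 2.618 0.000
      vertex 24.000 12.000 0.000
      vertex 12.000 12.000 12.000
    endloop
  endfacet
endsolid part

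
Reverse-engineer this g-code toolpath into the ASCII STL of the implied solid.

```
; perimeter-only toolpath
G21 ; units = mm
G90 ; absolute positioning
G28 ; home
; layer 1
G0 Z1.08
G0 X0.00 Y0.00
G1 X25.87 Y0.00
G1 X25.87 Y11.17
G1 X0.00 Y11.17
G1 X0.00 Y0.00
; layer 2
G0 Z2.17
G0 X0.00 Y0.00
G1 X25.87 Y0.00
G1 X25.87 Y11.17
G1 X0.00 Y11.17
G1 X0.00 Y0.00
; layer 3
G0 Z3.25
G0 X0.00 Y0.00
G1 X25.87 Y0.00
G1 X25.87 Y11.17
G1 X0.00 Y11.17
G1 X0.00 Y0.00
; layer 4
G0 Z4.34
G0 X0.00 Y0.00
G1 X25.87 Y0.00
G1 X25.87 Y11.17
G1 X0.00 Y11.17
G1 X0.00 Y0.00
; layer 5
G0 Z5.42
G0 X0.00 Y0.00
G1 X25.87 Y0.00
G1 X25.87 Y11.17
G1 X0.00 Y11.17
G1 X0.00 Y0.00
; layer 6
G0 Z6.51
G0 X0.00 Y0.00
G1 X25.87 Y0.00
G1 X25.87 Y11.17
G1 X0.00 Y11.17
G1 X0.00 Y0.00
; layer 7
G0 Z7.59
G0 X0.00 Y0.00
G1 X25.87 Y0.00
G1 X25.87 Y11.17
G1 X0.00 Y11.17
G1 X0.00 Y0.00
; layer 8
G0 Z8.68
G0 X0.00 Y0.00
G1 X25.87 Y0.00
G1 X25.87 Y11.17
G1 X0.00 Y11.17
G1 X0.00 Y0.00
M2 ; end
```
solid part
  facet normal 0.0000 0.0000 -1.0000
    outer loop
      vertex 25.87 11.17 0.00
      vertex 25.87 0.00 0.00
      vertex 0.00 0.00 0.00
    endloop
  endfacet
  facet normal 0.0000 0.0000 -1.0000
    outer loop
      vertex 0.00 11.17 0.00
      vertex 25.87 11.17 0.00
      vertex 0.00 0.00 0.00
    endloop
  endfacet
  facet normal 0.0000 0.0000 1.0000
    outer loop
      vertex 0.00 0.00 8.68
      vertex 25.87 0.00 8.68
      vertex 25.87 11.17 8.68
    endloop
  endfacet
  facet normal 0.0000 0.0000 1.0000
    outer loop
      vertex 0.00 0.00 8.68
      vertex 25.87 11.17 8.68
      vertex 0.00 11.17 8.68
    endloop
  endfacet
  facet normal 0.0000 -1.0000 0.0000
    outer loop
      vertex 0.00 0.00 0.00
      vertex 25.87 0.00 0.00
      vertex 25.87 0.00 8.68
    endloop
  endfacet
  facet normal 0.0000 -1.0000 0.0000
    outer loop
      vertex 0.00 0.00 0.00
      vertex 25.87 0.00 8.68
      vertex 0.00 0.00 8.68
    endloop
  endfacet
  facet normal 0.0000 1.0000 0.0000
    outer loop
      vertex 25.87 11.17 8.68
      vertex 25.87 11.17 0.00
      vertex 0.00 11.17 0.00
    endloop
  endfacet
  facet normal 0.0000 1.0000 0.0000
    outer loop
      vertex 0.00 11.17 8.68
      vertex 25.87 11.17 8.68
      vertex 0.00 11.17 0.00
    endloop
  endfacet
  facet normal -1.0000 0.0000 0.0000
    outer loop
      vertex 0.00 11.17 8.68
      vertex 0.00 11.17 0.00
      vertex 0.00 0.00 0.00
    endloop
  endfacet
  facet normal -1.0000 0.0000 0.0000
    outer loop
      vertex 0.00 0.00 8.68
      vertex 0.00 11.17 8.68
      vertex 0.00 0.00 0.00
    endloop
  endfacet
  facet normal 1.0000 0.0000 0.0000
    outer loop
      vertex 25.87 0.00 0.00
      vertex 25.87 11.17 0.00
      vertex 25.87 11.17 8.68
    endloop
  endfacet
  facet normal 1.0000 0.0000 0.0000
    outer loop
      vertex 25.87 0.00 0.00
      vertex 25.87 11.17 8.68
      vertex 25.87 0.00 8.68
    endloop
  endfacet
endsolid part

The G0 Z moves step by Δz≈1.08 mm. Every layer's G1 loop is the same polygon, so the solid is a straight extrusion of it from z=0 to z≈8.68. Closing with flat bottom and top caps and triangulating gives 12 facets — a rectangular box, roughly 25.9 × 11.2 mm footprint and 8.68 mm tall.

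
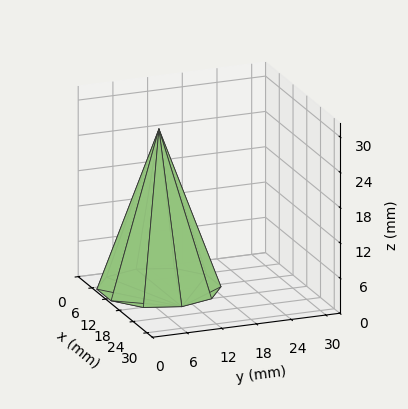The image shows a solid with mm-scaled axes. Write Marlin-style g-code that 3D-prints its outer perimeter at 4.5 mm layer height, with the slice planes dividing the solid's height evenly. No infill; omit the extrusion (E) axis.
Reading the render: the shape is a regular 10-sided pyramid, base circumscribed radius ≈ 10 mm, apex at z ≈ 27 mm (dimensions read to the nearest mm from the axis ticks). For the g-code, the solid's height is divided into equal slices at the stated Δz and each level perimeter traced with G1 moves after a G0 lift.

; perimeter-only toolpath
G21 ; units = mm
G90 ; absolute positioning
G28 ; home
; layer 1
G0 Z4.5
G0 X18.3 Y10.0
G1 X16.8 Y14.9
G1 X12.6 Y17.9
G1 X7.4 Y17.9
G1 X3.2 Y14.9
G1 X1.7 Y10.0
G1 X3.2 Y5.1
G1 X7.4 Y2.1
G1 X12.6 Y2.1
G1 X16.8 Y5.1
G1 X18.3 Y10.0
; layer 2
G0 Z9.0
G0 X16.7 Y10.0
G1 X15.4 Y13.9
G1 X12.1 Y16.3
G1 X7.9 Y16.3
G1 X4.6 Y13.9
G1 X3.3 Y10.0
G1 X4.6 Y6.1
G1 X7.9 Y3.7
G1 X12.1 Y3.7
G1 X15.4 Y6.1
G1 X16.7 Y10.0
; layer 3
G0 Z13.5
G0 X15.0 Y10.0
G1 X14.1 Y12.9
G1 X11.6 Y14.8
G1 X8.4 Y14.8
G1 X6.0 Y12.9
G1 X5.0 Y10.0
G1 X6.0 Y7.0
G1 X8.4 Y5.2
G1 X11.6 Y5.2
G1 X14.1 Y7.0
G1 X15.0 Y10.0
; layer 4
G0 Z18.0
G0 X13.3 Y10.0
G1 X12.7 Y12.0
G1 X11.0 Y13.2
G1 X9.0 Y13.2
G1 X7.3 Y12.0
G1 X6.7 Y10.0
G1 X7.3 Y8.0
G1 X9.0 Y6.8
G1 X11.0 Y6.8
G1 X12.7 Y8.0
G1 X13.3 Y10.0
; layer 5
G0 Z22.5
G0 X11.7 Y10.0
G1 X11.3 Y11.0
G1 X10.5 Y11.6
G1 X9.5 Y11.6
G1 X8.7 Y11.0
G1 X8.3 Y10.0
G1 X8.7 Y9.0
G1 X9.5 Y8.4
G1 X10.5 Y8.4
G1 X11.3 Y9.0
G1 X11.7 Y10.0
M2 ; end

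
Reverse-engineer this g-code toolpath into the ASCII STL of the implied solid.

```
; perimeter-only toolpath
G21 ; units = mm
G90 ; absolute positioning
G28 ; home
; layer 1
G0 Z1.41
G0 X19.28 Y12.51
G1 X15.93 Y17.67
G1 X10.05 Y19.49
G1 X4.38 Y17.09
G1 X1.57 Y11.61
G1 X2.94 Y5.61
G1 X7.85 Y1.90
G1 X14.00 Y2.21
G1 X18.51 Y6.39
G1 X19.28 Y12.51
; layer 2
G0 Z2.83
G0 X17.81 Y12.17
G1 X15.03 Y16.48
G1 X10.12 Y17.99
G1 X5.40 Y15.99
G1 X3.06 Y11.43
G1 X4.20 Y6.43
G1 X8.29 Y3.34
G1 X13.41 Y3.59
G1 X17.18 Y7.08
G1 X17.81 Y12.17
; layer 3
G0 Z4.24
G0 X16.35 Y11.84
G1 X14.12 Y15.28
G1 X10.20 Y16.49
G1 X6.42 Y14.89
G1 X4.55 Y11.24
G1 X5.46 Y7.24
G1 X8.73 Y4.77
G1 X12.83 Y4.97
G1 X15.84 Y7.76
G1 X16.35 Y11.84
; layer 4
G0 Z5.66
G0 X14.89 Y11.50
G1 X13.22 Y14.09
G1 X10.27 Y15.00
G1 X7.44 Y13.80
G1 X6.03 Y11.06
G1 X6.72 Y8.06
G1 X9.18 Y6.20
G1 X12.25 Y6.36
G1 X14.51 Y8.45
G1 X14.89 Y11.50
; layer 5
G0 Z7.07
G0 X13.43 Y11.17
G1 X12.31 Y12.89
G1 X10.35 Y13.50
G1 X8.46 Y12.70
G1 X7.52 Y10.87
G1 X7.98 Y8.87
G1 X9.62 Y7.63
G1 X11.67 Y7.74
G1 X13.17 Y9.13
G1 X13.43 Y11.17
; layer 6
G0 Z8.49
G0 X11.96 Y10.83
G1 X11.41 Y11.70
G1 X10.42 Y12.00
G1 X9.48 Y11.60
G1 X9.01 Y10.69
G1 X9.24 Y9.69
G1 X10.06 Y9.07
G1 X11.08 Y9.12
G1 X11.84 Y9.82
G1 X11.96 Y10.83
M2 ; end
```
solid part
  facet normal 0.0000 0.0000 -1.0000
    outer loop
      vertex 9.97 20.99 0.00
      vertex 16.84 18.87 0.00
      vertex 20.74 12.84 0.00
    endloop
  endfacet
  facet normal 0.0000 0.0000 -1.0000
    outer loop
      vertex 3.36 18.19 0.00
      vertex 9.97 20.99 0.00
      vertex 20.74 12.84 0.00
    endloop
  endfacet
  facet normal 0.0000 0.0000 -1.0000
    outer loop
      vertex 0.08 11.80 0.00
      vertex 3.36 18.19 0.00
      vertex 20.74 12.84 0.00
    endloop
  endfacet
  facet normal 0.0000 0.0000 -1.0000
    outer loop
      vertex 1.68 4.80 0.00
      vertex 0.08 11.80 0.00
      vertex 20.74 12.84 0.00
    endloop
  endfacet
  facet normal 0.0000 0.0000 -1.0000
    outer loop
      vertex 7.41 0.47 0.00
      vertex 1.68 4.80 0.00
      vertex 20.74 12.84 0.00
    endloop
  endfacet
  facet normal 0.0000 0.0000 -1.0000
    outer loop
      vertex 14.58 0.83 0.00
      vertex 7.41 0.47 0.00
      vertex 20.74 12.84 0.00
    endloop
  endfacet
  facet normal 0.0000 0.0000 -1.0000
    outer loop
      vertex 19.85 5.71 0.00
      vertex 14.58 0.83 0.00
      vertex 20.74 12.84 0.00
    endloop
  endfacet
  facet normal 0.5947 0.3846 0.7060
    outer loop
      vertex 20.74 12.84 0.00
      vertex 16.84 18.87 0.00
      vertex 10.50 10.50 9.90
    endloop
  endfacet
  facet normal 0.2088 0.6768 0.7059
    outer loop
      vertex 16.84 18.87 0.00
      vertex 9.97 20.99 0.00
      vertex 10.50 10.50 9.90
    endloop
  endfacet
  facet normal -0.2763 0.6522 0.7059
    outer loop
      vertex 9.97 20.99 0.00
      vertex 3.36 18.19 0.00
      vertex 10.50 10.50 9.90
    endloop
  endfacet
  facet normal -0.6302 0.3235 0.7058
    outer loop
      vertex 3.36 18.19 0.00
      vertex 0.08 11.80 0.00
      vertex 10.50 10.50 9.90
    endloop
  endfacet
  facet normal -0.6904 -0.1578 0.7060
    outer loop
      vertex 0.08 11.80 0.00
      vertex 1.68 4.80 0.00
      vertex 10.50 10.50 9.90
    endloop
  endfacet
  facet normal -0.4271 -0.5651 0.7059
    outer loop
      vertex 1.68 4.80 0.00
      vertex 7.41 0.47 0.00
      vertex 10.50 10.50 9.90
    endloop
  endfacet
  facet normal 0.0355 -0.7076 0.7058
    outer loop
      vertex 7.41 0.47 0.00
      vertex 14.58 0.83 0.00
      vertex 10.50 10.50 9.90
    endloop
  endfacet
  facet normal 0.4812 -0.5197 0.7059
    outer loop
      vertex 14.58 0.83 0.00
      vertex 19.85 5.71 0.00
      vertex 10.50 10.50 9.90
    endloop
  endfacet
  facet normal 0.7027 -0.0877 0.7061
    outer loop
      vertex 19.85 5.71 0.00
      vertex 20.74 12.84 0.00
      vertex 10.50 10.50 9.90
    endloop
  endfacet
endsolid part

The G0 Z moves step by Δz≈1.41 mm. The G1 loops shrink linearly with z, so the solid tapers from its base footprint up to z≈9.9. Closing with a flat bottom cap and the tapered top and triangulating gives 16 facets — a regular 9-sided pyramid, base circumscribed radius ≈ 10.5 mm, apex at z ≈ 9.9 mm.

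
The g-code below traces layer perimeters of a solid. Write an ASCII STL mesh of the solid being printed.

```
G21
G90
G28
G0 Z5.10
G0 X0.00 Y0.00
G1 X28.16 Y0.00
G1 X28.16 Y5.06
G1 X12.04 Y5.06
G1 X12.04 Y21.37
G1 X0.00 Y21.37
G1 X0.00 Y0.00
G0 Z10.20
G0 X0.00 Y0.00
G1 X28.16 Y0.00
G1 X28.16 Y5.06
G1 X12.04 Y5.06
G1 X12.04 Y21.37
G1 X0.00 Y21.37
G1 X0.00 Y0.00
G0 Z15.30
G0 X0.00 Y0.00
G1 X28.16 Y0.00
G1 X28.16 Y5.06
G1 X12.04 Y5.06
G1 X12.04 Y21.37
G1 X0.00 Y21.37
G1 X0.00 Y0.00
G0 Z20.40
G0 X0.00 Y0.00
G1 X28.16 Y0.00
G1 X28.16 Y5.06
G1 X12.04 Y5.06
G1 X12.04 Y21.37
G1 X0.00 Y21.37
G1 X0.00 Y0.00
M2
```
solid part
  facet normal 0.0000 0.0000 -1.0000
    outer loop
      vertex 28.16 5.06 0.00
      vertex 28.16 0.00 0.00
      vertex 0.00 0.00 0.00
    endloop
  endfacet
  facet normal 0.0000 0.0000 -1.0000
    outer loop
      vertex 12.04 5.06 0.00
      vertex 28.16 5.06 0.00
      vertex 0.00 0.00 0.00
    endloop
  endfacet
  facet normal 0.0000 0.0000 -1.0000
    outer loop
      vertex 12.04 21.37 0.00
      vertex 12.04 5.06 0.00
      vertex 0.00 0.00 0.00
    endloop
  endfacet
  facet normal 0.0000 0.0000 -1.0000
    outer loop
      vertex 0.00 21.37 0.00
      vertex 12.04 21.37 0.00
      vertex 0.00 0.00 0.00
    endloop
  endfacet
  facet normal 0.0000 0.0000 1.0000
    outer loop
      vertex 0.00 0.00 20.40
      vertex 28.16 0.00 20.40
      vertex 28.16 5.06 20.40
    endloop
  endfacet
  facet normal 0.0000 0.0000 1.0000
    outer loop
      vertex 0.00 0.00 20.40
      vertex 28.16 5.06 20.40
      vertex 12.04 5.06 20.40
    endloop
  endfacet
  facet normal 0.0000 0.0000 1.0000
    outer loop
      vertex 0.00 0.00 20.40
      vertex 12.04 5.06 20.40
      vertex 12.04 21.37 20.40
    endloop
  endfacet
  facet normal 0.0000 0.0000 1.0000
    outer loop
      vertex 0.00 0.00 20.40
      vertex 12.04 21.37 20.40
      vertex 0.00 21.37 20.40
    endloop
  endfacet
  facet normal 0.0000 -1.0000 0.0000
    outer loop
      vertex 0.00 0.00 0.00
      vertex 28.16 0.00 0.00
      vertex 28.16 0.00 20.40
    endloop
  endfacet
  facet normal 0.0000 -1.0000 0.0000
    outer loop
      vertex 0.00 0.00 0.00
      vertex 28.16 0.00 20.40
      vertex 0.00 0.00 20.40
    endloop
  endfacet
  facet normal 1.0000 0.0000 0.0000
    outer loop
      vertex 28.16 0.00 0.00
      vertex 28.16 5.06 0.00
      vertex 28.16 5.06 20.40
    endloop
  endfacet
  facet normal 1.0000 0.0000 0.0000
    outer loop
      vertex 28.16 0.00 0.00
      vertex 28.16 5.06 20.40
      vertex 28.16 0.00 20.40
    endloop
  endfacet
  facet normal 0.0000 1.0000 0.0000
    outer loop
      vertex 28.16 5.06 0.00
      vertex 12.04 5.06 0.00
      vertex 12.04 5.06 20.40
    endloop
  endfacet
  facet normal 0.0000 1.0000 0.0000
    outer loop
      vertex 28.16 5.06 0.00
      vertex 12.04 5.06 20.40
      vertex 28.16 5.06 20.40
    endloop
  endfacet
  facet normal 1.0000 0.0000 0.0000
    outer loop
      vertex 12.04 5.06 0.00
      vertex 12.04 21.37 0.00
      vertex 12.04 21.37 20.40
    endloop
  endfacet
  facet normal 1.0000 0.0000 0.0000
    outer loop
      vertex 12.04 5.06 0.00
      vertex 12.04 21.37 20.40
      vertex 12.04 5.06 20.40
    endloop
  endfacet
  facet normal 0.0000 1.0000 0.0000
    outer loop
      vertex 12.04 21.37 0.00
      vertex 0.00 21.37 0.00
      vertex 0.00 21.37 20.40
    endloop
  endfacet
  facet normal 0.0000 1.0000 0.0000
    outer loop
      vertex 12.04 21.37 0.00
      vertex 0.00 21.37 20.40
      vertex 12.04 21.37 20.40
    endloop
  endfacet
  facet normal -1.0000 0.0000 0.0000
    outer loop
      vertex 0.00 21.37 0.00
      vertex 0.00 0.00 0.00
      vertex 0.00 0.00 20.40
    endloop
  endfacet
  facet normal -1.0000 0.0000 0.0000
    outer loop
      vertex 0.00 21.37 0.00
      vertex 0.00 0.00 20.40
      vertex 0.00 21.37 20.40
    endloop
  endfacet
endsolid part

The G0 Z moves step by Δz≈5.10 mm. Every layer's G1 loop is the same polygon, so the solid is a straight extrusion of it from z=0 to z≈20.4. Closing with flat bottom and top caps and triangulating gives 20 facets — an L-shaped prism: outer 28.2 × 21.4 mm, arm thicknesses ≈ 5.06 mm (horizontal) and 12 mm (vertical), extruded 20.4 mm in z.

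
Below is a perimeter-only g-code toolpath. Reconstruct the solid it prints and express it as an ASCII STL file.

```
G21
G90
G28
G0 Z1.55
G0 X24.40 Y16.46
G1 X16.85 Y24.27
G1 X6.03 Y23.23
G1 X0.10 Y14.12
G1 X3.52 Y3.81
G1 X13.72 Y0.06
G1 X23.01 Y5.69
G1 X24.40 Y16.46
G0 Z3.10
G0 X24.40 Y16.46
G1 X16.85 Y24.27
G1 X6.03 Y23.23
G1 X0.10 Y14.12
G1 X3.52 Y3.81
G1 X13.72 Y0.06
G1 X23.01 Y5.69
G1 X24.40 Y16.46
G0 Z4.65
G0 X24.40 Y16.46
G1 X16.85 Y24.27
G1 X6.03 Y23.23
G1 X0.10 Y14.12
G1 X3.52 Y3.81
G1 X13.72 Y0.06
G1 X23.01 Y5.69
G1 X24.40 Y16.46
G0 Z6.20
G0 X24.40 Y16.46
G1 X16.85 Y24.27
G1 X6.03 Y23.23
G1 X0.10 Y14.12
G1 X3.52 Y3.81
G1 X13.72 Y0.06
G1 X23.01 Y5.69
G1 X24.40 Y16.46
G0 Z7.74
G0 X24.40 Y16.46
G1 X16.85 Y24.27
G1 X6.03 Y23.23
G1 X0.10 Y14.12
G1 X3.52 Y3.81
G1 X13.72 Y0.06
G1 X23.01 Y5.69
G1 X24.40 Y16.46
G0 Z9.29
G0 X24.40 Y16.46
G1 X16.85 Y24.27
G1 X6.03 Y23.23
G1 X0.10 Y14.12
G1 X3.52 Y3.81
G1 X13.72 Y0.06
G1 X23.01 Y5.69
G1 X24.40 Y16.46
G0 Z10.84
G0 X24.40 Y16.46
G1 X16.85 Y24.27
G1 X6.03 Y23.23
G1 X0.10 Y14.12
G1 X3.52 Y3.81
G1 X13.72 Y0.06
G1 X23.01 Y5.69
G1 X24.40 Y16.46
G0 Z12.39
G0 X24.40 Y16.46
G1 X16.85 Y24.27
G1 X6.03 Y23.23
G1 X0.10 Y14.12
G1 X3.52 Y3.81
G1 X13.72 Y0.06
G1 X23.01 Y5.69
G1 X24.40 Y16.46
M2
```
solid part
  facet normal 0.0000 0.0000 -1.0000
    outer loop
      vertex 6.03 23.23 0.00
      vertex 16.85 24.27 0.00
      vertex 24.40 16.46 0.00
    endloop
  endfacet
  facet normal 0.0000 0.0000 -1.0000
    outer loop
      vertex 0.10 14.12 0.00
      vertex 6.03 23.23 0.00
      vertex 24.40 16.46 0.00
    endloop
  endfacet
  facet normal 0.0000 0.0000 -1.0000
    outer loop
      vertex 3.52 3.81 0.00
      vertex 0.10 14.12 0.00
      vertex 24.40 16.46 0.00
    endloop
  endfacet
  facet normal 0.0000 0.0000 -1.0000
    outer loop
      vertex 13.72 0.06 0.00
      vertex 3.52 3.81 0.00
      vertex 24.40 16.46 0.00
    endloop
  endfacet
  facet normal 0.0000 0.0000 -1.0000
    outer loop
      vertex 23.01 5.69 0.00
      vertex 13.72 0.06 0.00
      vertex 24.40 16.46 0.00
    endloop
  endfacet
  facet normal 0.0000 0.0000 1.0000
    outer loop
      vertex 24.40 16.46 12.39
      vertex 16.85 24.27 12.39
      vertex 6.03 23.23 12.39
    endloop
  endfacet
  facet normal 0.0000 0.0000 1.0000
    outer loop
      vertex 24.40 16.46 12.39
      vertex 6.03 23.23 12.39
      vertex 0.10 14.12 12.39
    endloop
  endfacet
  facet normal 0.0000 0.0000 1.0000
    outer loop
      vertex 24.40 16.46 12.39
      vertex 0.10 14.12 12.39
      vertex 3.52 3.81 12.39
    endloop
  endfacet
  facet normal 0.0000 0.0000 1.0000
    outer loop
      vertex 24.40 16.46 12.39
      vertex 3.52 3.81 12.39
      vertex 13.72 0.06 12.39
    endloop
  endfacet
  facet normal 0.0000 0.0000 1.0000
    outer loop
      vertex 24.40 16.46 12.39
      vertex 13.72 0.06 12.39
      vertex 23.01 5.69 12.39
    endloop
  endfacet
  facet normal 0.7190 0.6950 0.0000
    outer loop
      vertex 24.40 16.46 0.00
      vertex 16.85 24.27 0.00
      vertex 16.85 24.27 12.39
    endloop
  endfacet
  facet normal 0.7190 0.6950 0.0000
    outer loop
      vertex 24.40 16.46 0.00
      vertex 16.85 24.27 12.39
      vertex 24.40 16.46 12.39
    endloop
  endfacet
  facet normal -0.0957 0.9954 0.0000
    outer loop
      vertex 16.85 24.27 0.00
      vertex 6.03 23.23 0.00
      vertex 6.03 23.23 12.39
    endloop
  endfacet
  facet normal -0.0957 0.9954 0.0000
    outer loop
      vertex 16.85 24.27 0.00
      vertex 6.03 23.23 12.39
      vertex 16.85 24.27 12.39
    endloop
  endfacet
  facet normal -0.8381 0.5455 0.0000
    outer loop
      vertex 6.03 23.23 0.00
      vertex 0.10 14.12 0.00
      vertex 0.10 14.12 12.39
    endloop
  endfacet
  facet normal -0.8381 0.5455 0.0000
    outer loop
      vertex 6.03 23.23 0.00
      vertex 0.10 14.12 12.39
      vertex 6.03 23.23 12.39
    endloop
  endfacet
  facet normal -0.9491 -0.3148 0.0000
    outer loop
      vertex 0.10 14.12 0.00
      vertex 3.52 3.81 0.00
      vertex 3.52 3.81 12.39
    endloop
  endfacet
  facet normal -0.9491 -0.3148 0.0000
    outer loop
      vertex 0.10 14.12 0.00
      vertex 3.52 3.81 12.39
      vertex 0.10 14.12 12.39
    endloop
  endfacet
  facet normal -0.3451 -0.9386 0.0000
    outer loop
      vertex 3.52 3.81 0.00
      vertex 13.72 0.06 0.00
      vertex 13.72 0.06 12.39
    endloop
  endfacet
  facet normal -0.3451 -0.9386 0.0000
    outer loop
      vertex 3.52 3.81 0.00
      vertex 13.72 0.06 12.39
      vertex 3.52 3.81 12.39
    endloop
  endfacet
  facet normal 0.5183 -0.8552 0.0000
    outer loop
      vertex 13.72 0.06 0.00
      vertex 23.01 5.69 0.00
      vertex 23.01 5.69 12.39
    endloop
  endfacet
  facet normal 0.5183 -0.8552 0.0000
    outer loop
      vertex 13.72 0.06 0.00
      vertex 23.01 5.69 12.39
      vertex 13.72 0.06 12.39
    endloop
  endfacet
  facet normal 0.9918 -0.1280 0.0000
    outer loop
      vertex 23.01 5.69 0.00
      vertex 24.40 16.46 0.00
      vertex 24.40 16.46 12.39
    endloop
  endfacet
  facet normal 0.9918 -0.1280 0.0000
    outer loop
      vertex 23.01 5.69 0.00
      vertex 24.40 16.46 12.39
      vertex 23.01 5.69 12.39
    endloop
  endfacet
endsolid part

The G0 Z moves step by Δz≈1.55 mm. Every layer's G1 loop is the same polygon, so the solid is a straight extrusion of it from z=0 to z≈12.4. Closing with flat bottom and top caps and triangulating gives 24 facets — a regular 7-sided prism (a cylinder approximated with 7 flat sides), circumscribed radius ≈ 12.5 mm, height ≈ 12.4 mm.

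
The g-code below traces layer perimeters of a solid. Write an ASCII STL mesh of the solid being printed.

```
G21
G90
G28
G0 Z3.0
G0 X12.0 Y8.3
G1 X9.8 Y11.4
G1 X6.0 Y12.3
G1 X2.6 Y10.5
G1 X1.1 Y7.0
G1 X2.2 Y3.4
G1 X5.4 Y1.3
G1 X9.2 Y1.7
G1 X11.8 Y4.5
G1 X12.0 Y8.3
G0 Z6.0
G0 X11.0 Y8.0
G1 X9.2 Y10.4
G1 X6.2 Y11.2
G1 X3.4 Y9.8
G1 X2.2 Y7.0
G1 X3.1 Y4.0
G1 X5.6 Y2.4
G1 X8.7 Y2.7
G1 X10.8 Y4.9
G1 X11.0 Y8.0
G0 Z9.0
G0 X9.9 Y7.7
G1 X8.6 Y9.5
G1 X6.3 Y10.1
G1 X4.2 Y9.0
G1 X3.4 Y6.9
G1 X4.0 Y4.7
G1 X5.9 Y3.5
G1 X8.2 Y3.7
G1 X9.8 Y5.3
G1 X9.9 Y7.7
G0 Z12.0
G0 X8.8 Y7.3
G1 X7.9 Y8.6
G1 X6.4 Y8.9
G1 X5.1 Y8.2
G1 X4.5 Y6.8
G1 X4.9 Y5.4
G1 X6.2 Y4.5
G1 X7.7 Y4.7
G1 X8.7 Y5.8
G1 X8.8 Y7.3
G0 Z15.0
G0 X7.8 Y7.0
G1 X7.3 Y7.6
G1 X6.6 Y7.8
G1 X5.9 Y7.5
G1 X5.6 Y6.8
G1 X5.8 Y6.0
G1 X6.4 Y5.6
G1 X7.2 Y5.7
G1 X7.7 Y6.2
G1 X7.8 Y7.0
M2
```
solid part
  facet normal 0.0000 0.0000 -1.0000
    outer loop
      vertex 5.9 13.4 0.0
      vertex 10.4 12.3 0.0
      vertex 13.1 8.6 0.0
    endloop
  endfacet
  facet normal 0.0000 0.0000 -1.0000
    outer loop
      vertex 1.8 11.3 0.0
      vertex 5.9 13.4 0.0
      vertex 13.1 8.6 0.0
    endloop
  endfacet
  facet normal 0.0000 0.0000 -1.0000
    outer loop
      vertex 0.0 7.1 0.0
      vertex 1.8 11.3 0.0
      vertex 13.1 8.6 0.0
    endloop
  endfacet
  facet normal 0.0000 0.0000 -1.0000
    outer loop
      vertex 1.3 2.7 0.0
      vertex 0.0 7.1 0.0
      vertex 13.1 8.6 0.0
    endloop
  endfacet
  facet normal 0.0000 0.0000 -1.0000
    outer loop
      vertex 5.1 0.2 0.0
      vertex 1.3 2.7 0.0
      vertex 13.1 8.6 0.0
    endloop
  endfacet
  facet normal 0.0000 0.0000 -1.0000
    outer loop
      vertex 9.7 0.7 0.0
      vertex 5.1 0.2 0.0
      vertex 13.1 8.6 0.0
    endloop
  endfacet
  facet normal 0.0000 0.0000 -1.0000
    outer loop
      vertex 12.8 4.0 0.0
      vertex 9.7 0.7 0.0
      vertex 13.1 8.6 0.0
    endloop
  endfacet
  facet normal 0.7626 0.5565 0.3299
    outer loop
      vertex 13.1 8.6 0.0
      vertex 10.4 12.3 0.0
      vertex 6.7 6.7 18.0
    endloop
  endfacet
  facet normal 0.2241 0.9166 0.3312
    outer loop
      vertex 10.4 12.3 0.0
      vertex 5.9 13.4 0.0
      vertex 6.7 6.7 18.0
    endloop
  endfacet
  facet normal -0.4301 0.8397 0.3317
    outer loop
      vertex 5.9 13.4 0.0
      vertex 1.8 11.3 0.0
      vertex 6.7 6.7 18.0
    endloop
  endfacet
  facet normal -0.8673 0.3717 0.3311
    outer loop
      vertex 1.8 11.3 0.0
      vertex 0.0 7.1 0.0
      vertex 6.7 6.7 18.0
    endloop
  endfacet
  facet normal -0.9050 -0.2674 0.3309
    outer loop
      vertex 0.0 7.1 0.0
      vertex 1.3 2.7 0.0
      vertex 6.7 6.7 18.0
    endloop
  endfacet
  facet normal -0.5187 -0.7884 0.3308
    outer loop
      vertex 1.3 2.7 0.0
      vertex 5.1 0.2 0.0
      vertex 6.7 6.7 18.0
    endloop
  endfacet
  facet normal 0.1020 -0.9385 0.3298
    outer loop
      vertex 5.1 0.2 0.0
      vertex 9.7 0.7 0.0
      vertex 6.7 6.7 18.0
    endloop
  endfacet
  facet normal 0.6880 -0.6463 0.3301
    outer loop
      vertex 9.7 0.7 0.0
      vertex 12.8 4.0 0.0
      vertex 6.7 6.7 18.0
    endloop
  endfacet
  facet normal 0.9425 -0.0615 0.3286
    outer loop
      vertex 12.8 4.0 0.0
      vertex 13.1 8.6 0.0
      vertex 6.7 6.7 18.0
    endloop
  endfacet
endsolid part

The G0 Z moves step by Δz≈3.0 mm. The G1 loops shrink linearly with z, so the solid tapers from its base footprint up to z≈18. Closing with a flat bottom cap and the tapered top and triangulating gives 16 facets — a regular 9-sided pyramid, base circumscribed radius ≈ 6.7 mm, apex at z ≈ 18 mm.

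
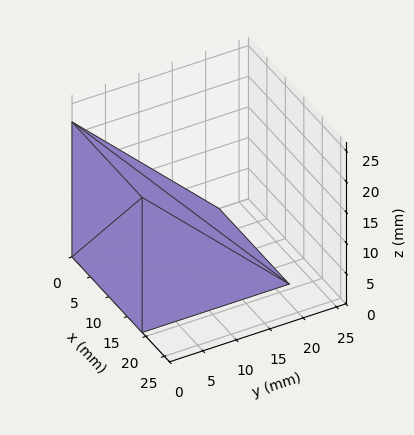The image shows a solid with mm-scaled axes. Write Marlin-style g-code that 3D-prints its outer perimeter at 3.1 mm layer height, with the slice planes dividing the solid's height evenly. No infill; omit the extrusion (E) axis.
Reading the render: the shape is a wedge (ramp): 19 × 22 mm base, rising to 22 mm along the y=0 edge and sloping linearly to z=0 at y=22 (dimensions read to the nearest mm from the axis ticks). For the g-code, the solid's height is divided into equal slices at the stated Δz and each level perimeter traced with G1 moves after a G0 lift.

; perimeter-only toolpath
G21 ; units = mm
G90 ; absolute positioning
G28 ; home
; layer 1
G0 Z3.1
G0 X0.0 Y0.0
G1 X19.0 Y0.0
G1 X19.0 Y18.9
G1 X0.0 Y18.9
G1 X0.0 Y0.0
; layer 2
G0 Z6.3
G0 X0.0 Y0.0
G1 X19.0 Y0.0
G1 X19.0 Y15.7
G1 X0.0 Y15.7
G1 X0.0 Y0.0
; layer 3
G0 Z9.4
G0 X0.0 Y0.0
G1 X19.0 Y0.0
G1 X19.0 Y12.6
G1 X0.0 Y12.6
G1 X0.0 Y0.0
; layer 4
G0 Z12.6
G0 X0.0 Y0.0
G1 X19.0 Y0.0
G1 X19.0 Y9.4
G1 X0.0 Y9.4
G1 X0.0 Y0.0
; layer 5
G0 Z15.7
G0 X0.0 Y0.0
G1 X19.0 Y0.0
G1 X19.0 Y6.3
G1 X0.0 Y6.3
G1 X0.0 Y0.0
; layer 6
G0 Z18.9
G0 X0.0 Y0.0
G1 X19.0 Y0.0
G1 X19.0 Y3.1
G1 X0.0 Y3.1
G1 X0.0 Y0.0
M2 ; end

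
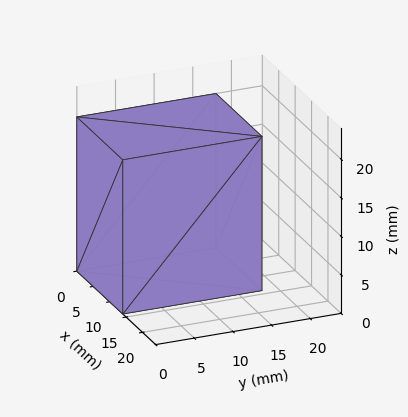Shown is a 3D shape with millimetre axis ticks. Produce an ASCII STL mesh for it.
Reading the render: the shape is a rectangular box, roughly 14 × 18 mm footprint and 20 mm tall (dimensions read to the nearest mm from the axis ticks). For the STL, each face is triangulated and given an outward normal.

solid part
  facet normal 0.0000 0.0000 -1.0000
    outer loop
      vertex 14.0 18.0 0.0
      vertex 14.0 0.0 0.0
      vertex 0.0 0.0 0.0
    endloop
  endfacet
  facet normal 0.0000 0.0000 -1.0000
    outer loop
      vertex 0.0 18.0 0.0
      vertex 14.0 18.0 0.0
      vertex 0.0 0.0 0.0
    endloop
  endfacet
  facet normal 0.0000 0.0000 1.0000
    outer loop
      vertex 0.0 0.0 20.0
      vertex 14.0 0.0 20.0
      vertex 14.0 18.0 20.0
    endloop
  endfacet
  facet normal 0.0000 0.0000 1.0000
    outer loop
      vertex 0.0 0.0 20.0
      vertex 14.0 18.0 20.0
      vertex 0.0 18.0 20.0
    endloop
  endfacet
  facet normal 0.0000 -1.0000 0.0000
    outer loop
      vertex 0.0 0.0 0.0
      vertex 14.0 0.0 0.0
      vertex 14.0 0.0 20.0
    endloop
  endfacet
  facet normal 0.0000 -1.0000 0.0000
    outer loop
      vertex 0.0 0.0 0.0
      vertex 14.0 0.0 20.0
      vertex 0.0 0.0 20.0
    endloop
  endfacet
  facet normal 0.0000 1.0000 0.0000
    outer loop
      vertex 14.0 18.0 20.0
      vertex 14.0 18.0 0.0
      vertex 0.0 18.0 0.0
    endloop
  endfacet
  facet normal 0.0000 1.0000 0.0000
    outer loop
      vertex 0.0 18.0 20.0
      vertex 14.0 18.0 20.0
      vertex 0.0 18.0 0.0
    endloop
  endfacet
  facet normal -1.0000 0.0000 0.0000
    outer loop
      vertex 0.0 18.0 20.0
      vertex 0.0 18.0 0.0
      vertex 0.0 0.0 0.0
    endloop
  endfacet
  facet normal -1.0000 0.0000 0.0000
    outer loop
      vertex 0.0 0.0 20.0
      vertex 0.0 18.0 20.0
      vertex 0.0 0.0 0.0
    endloop
  endfacet
  facet normal 1.0000 0.0000 0.0000
    outer loop
      vertex 14.0 0.0 0.0
      vertex 14.0 18.0 0.0
      vertex 14.0 18.0 20.0
    endloop
  endfacet
  facet normal 1.0000 0.0000 0.0000
    outer loop
      vertex 14.0 0.0 0.0
      vertex 14.0 18.0 20.0
      vertex 14.0 0.0 20.0
    endloop
  endfacet
endsolid part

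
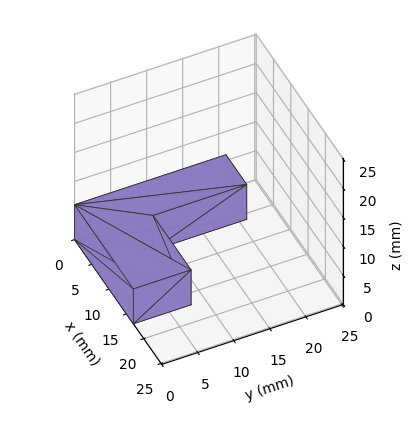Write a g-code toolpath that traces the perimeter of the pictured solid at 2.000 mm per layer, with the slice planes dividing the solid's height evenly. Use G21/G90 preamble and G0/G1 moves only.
Reading the render: the shape is an L-shaped prism: outer 17 × 21 mm, arm thicknesses ≈ 8 mm (horizontal) and 6 mm (vertical), extruded 6 mm in z (dimensions read to the nearest mm from the axis ticks). For the g-code, the solid's height is divided into equal slices at the stated Δz and each level perimeter traced with G1 moves after a G0 lift.

; perimeter-only toolpath
G21 ; units = mm
G90 ; absolute positioning
G28 ; home
; layer 1
G0 Z2.000
G0 X0.000 Y0.000
G1 X17.000 Y0.000
G1 X17.000 Y8.000
G1 X6.000 Y8.000
G1 X6.000 Y21.000
G1 X0.000 Y21.000
G1 X0.000 Y0.000
; layer 2
G0 Z4.000
G0 X0.000 Y0.000
G1 X17.000 Y0.000
G1 X17.000 Y8.000
G1 X6.000 Y8.000
G1 X6.000 Y21.000
G1 X0.000 Y21.000
G1 X0.000 Y0.000
; layer 3
G0 Z6.000
G0 X0.000 Y0.000
G1 X17.000 Y0.000
G1 X17.000 Y8.000
G1 X6.000 Y8.000
G1 X6.000 Y21.000
G1 X0.000 Y21.000
G1 X0.000 Y0.000
M2 ; end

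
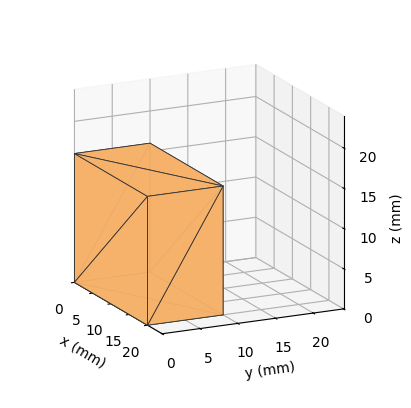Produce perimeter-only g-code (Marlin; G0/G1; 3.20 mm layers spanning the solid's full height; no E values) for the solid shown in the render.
Reading the render: the shape is a rectangular box, roughly 20 × 10 mm footprint and 16 mm tall (dimensions read to the nearest mm from the axis ticks). For the g-code, the solid's height is divided into equal slices at the stated Δz and each level perimeter traced with G1 moves after a G0 lift.

; perimeter-only toolpath
G21 ; units = mm
G90 ; absolute positioning
G28 ; home
; layer 1
G0 Z3.20
G0 X0.00 Y0.00
G1 X20.00 Y0.00
G1 X20.00 Y10.00
G1 X0.00 Y10.00
G1 X0.00 Y0.00
; layer 2
G0 Z6.40
G0 X0.00 Y0.00
G1 X20.00 Y0.00
G1 X20.00 Y10.00
G1 X0.00 Y10.00
G1 X0.00 Y0.00
; layer 3
G0 Z9.60
G0 X0.00 Y0.00
G1 X20.00 Y0.00
G1 X20.00 Y10.00
G1 X0.00 Y10.00
G1 X0.00 Y0.00
; layer 4
G0 Z12.80
G0 X0.00 Y0.00
G1 X20.00 Y0.00
G1 X20.00 Y10.00
G1 X0.00 Y10.00
G1 X0.00 Y0.00
; layer 5
G0 Z16.00
G0 X0.00 Y0.00
G1 X20.00 Y0.00
G1 X20.00 Y10.00
G1 X0.00 Y10.00
G1 X0.00 Y0.00
M2 ; end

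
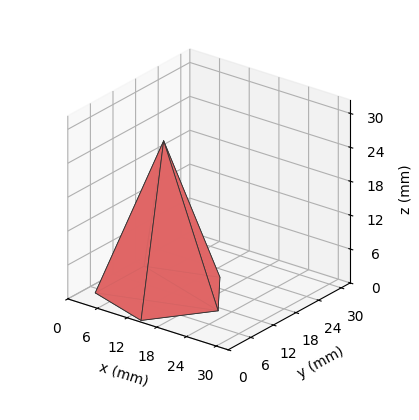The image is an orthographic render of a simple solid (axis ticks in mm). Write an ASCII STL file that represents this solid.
Reading the render: the shape is a regular 5-sided pyramid, base circumscribed radius ≈ 11 mm, apex at z ≈ 27 mm (dimensions read to the nearest mm from the axis ticks). For the STL, each face is triangulated and given an outward normal.

solid part
  facet normal 0.0000 0.0000 -1.0000
    outer loop
      vertex 2.101 17.466 0.000
      vertex 14.399 21.462 0.000
      vertex 22.000 11.000 0.000
    endloop
  endfacet
  facet normal 0.0000 0.0000 -1.0000
    outer loop
      vertex 2.101 4.534 0.000
      vertex 2.101 17.466 0.000
      vertex 22.000 11.000 0.000
    endloop
  endfacet
  facet normal 0.0000 0.0000 -1.0000
    outer loop
      vertex 14.399 0.538 0.000
      vertex 2.101 4.534 0.000
      vertex 22.000 11.000 0.000
    endloop
  endfacet
  facet normal 0.7684 0.5582 0.3130
    outer loop
      vertex 22.000 11.000 0.000
      vertex 14.399 21.462 0.000
      vertex 11.000 11.000 27.000
    endloop
  endfacet
  facet normal -0.2935 0.9033 0.3130
    outer loop
      vertex 14.399 21.462 0.000
      vertex 2.101 17.466 0.000
      vertex 11.000 11.000 27.000
    endloop
  endfacet
  facet normal -0.9497 0.0000 0.3130
    outer loop
      vertex 2.101 17.466 0.000
      vertex 2.101 4.534 0.000
      vertex 11.000 11.000 27.000
    endloop
  endfacet
  facet normal -0.2935 -0.9033 0.3130
    outer loop
      vertex 2.101 4.534 0.000
      vertex 14.399 0.538 0.000
      vertex 11.000 11.000 27.000
    endloop
  endfacet
  facet normal 0.7684 -0.5582 0.3130
    outer loop
      vertex 14.399 0.538 0.000
      vertex 22.000 11.000 0.000
      vertex 11.000 11.000 27.000
    endloop
  endfacet
endsolid part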